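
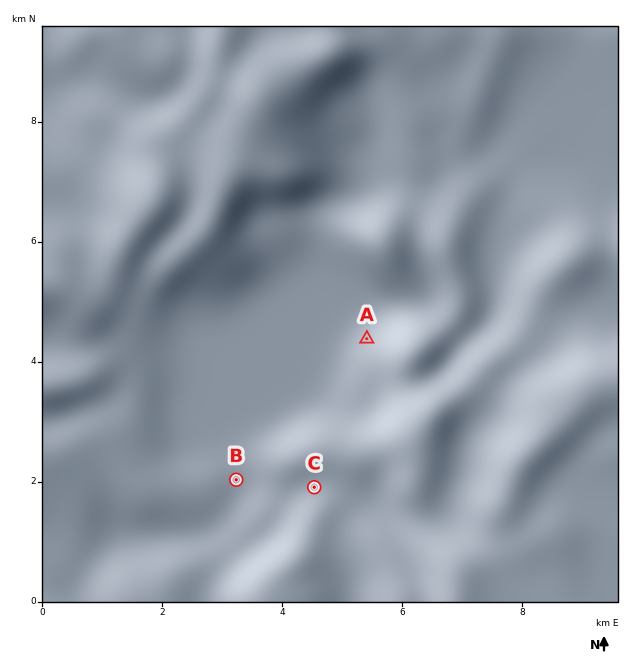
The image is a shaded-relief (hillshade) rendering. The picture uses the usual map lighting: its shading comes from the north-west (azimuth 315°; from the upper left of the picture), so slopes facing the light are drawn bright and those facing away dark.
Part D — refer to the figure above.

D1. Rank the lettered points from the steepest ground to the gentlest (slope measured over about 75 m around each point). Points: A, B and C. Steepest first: A C B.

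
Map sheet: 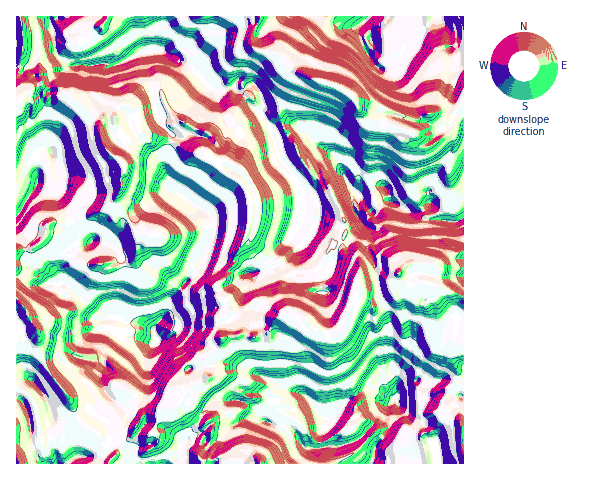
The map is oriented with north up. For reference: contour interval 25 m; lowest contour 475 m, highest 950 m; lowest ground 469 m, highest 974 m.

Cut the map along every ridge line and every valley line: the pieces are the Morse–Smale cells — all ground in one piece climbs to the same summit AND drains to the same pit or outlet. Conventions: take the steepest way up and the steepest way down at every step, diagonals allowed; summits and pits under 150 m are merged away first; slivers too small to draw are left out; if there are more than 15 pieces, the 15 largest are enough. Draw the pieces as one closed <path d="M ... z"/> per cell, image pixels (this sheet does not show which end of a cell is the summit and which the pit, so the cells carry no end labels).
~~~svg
<path d="M161 51l-17 1 7 23 3 28 7 20 11 11 1 8 38 18 16 14 13 7 9 16 2 23-5 17-12 21 0 6-16 21 10 27-8 8 2 18 17-4 9 0 3 3 8-1 8-4 9-12 7-4 19 1 17 15 21 0 6-9 5-18 6-14 7 6 17 0 12-6 5-16 10 10 8 14 7 4 3 0 4-4 0-16 4 14 17 16 4 17 9 3-1-115-5 3-34-2-38-20-4 0-12 7-5-1-17-20-10-26-24-17-8-9-11-4-8 7-8 2-3 5-4-9 0-5-10-16-5-1-7-7-8-12-8-6-7 3-14-2-16-17z"/><path d="M399 275l-4 5-2 11-12 6-17 0-7-6-6 14-5 18-6 9-21 0-17-15-19-1-7 4-9 12-8 4-8 1-3-3-9 0-17 4-2 8-13 14 2 18-11 7-1 11-11 8 4 12 9 8 5 0 4-3 4 5-3 19 2 8-4 6 35 1 9 4 119 0 4-9 3 3 16 0 10-2 15-8 19-4 2 20 24 0-1-34 2-2 0-94-9-4-4-17-17-16-4-14 0 16-4 4-3 0-7-4z"/><path d="M259 16l-209 0 0 8 3 8 4 23 12 10 22 1 14-2 3 2 5 0 32-15 16 0 36 20 16 17 14 2 7-3 12 10 11 15 5 1 10 16 0 5 4 9 3-5 8-2 11-7 8 4 8 9 22 15 12 28 20 21 6-1 8-6 4 0 38 20 34 2 6-4-1-112-17 14-5 0-7-5-8 0-7 5-7 1-6 10-36-10-12-12-2-9-16-12-27-8-18-8-21-19-19-3-4-10 9-19z"/><path d="M41 85l-9 2-4 6-12 8 0 114 5-4 16-26 1-33 3-3 8 0 4 6 4 19 0 8-4 7 12 18 14 28 11 7 7-1 14 5 10 11 3 12 0 10-8 36 7 5 18 4 12 6 12-16 3-13 34-36 2-13 9-21-1-14-6-6-26-17-12-15-5-11 0-10 9-17-13-5-14-1-8-6-8 6-10 0 8 13-7 13-15-14-5-14 0-11-6-8-26-20-21 4z"/><path d="M174 142l-3 1-8 15 0 10 5 11 11 15 33 23 1 14-9 21-2 13-34 36-3 13-11 14 2 14-2 2-3-1-17-10-8 0-8 5-12 13-6 26 6 16 7 7-4 48-8 7-25 2-8 7 135-1-5-8 2-13 4-6 7-3 1-7-4-5-4 3-5 0-9-8-3-12-4-2-6 1 7-10-3-9 0-12 8-10 17-2 15-17-1-23 8-8-10-27 16-21 0-6 12-21 5-17 0-17-4-13-8-10-12-6-23-19-14-4z"/><path d="M49 149l-8 0-3 3-1 33-21 31 0 83 9 9 11 20-20 7 0 43 16 2 14 18 7 21-1 12 5 32 10 1 9-7 25-2 8-7 4-48-7-7-6-16 6-26 12-13 8-5 8 0 20 11 2-7-2-7-9-5-15-2-12-6-17 1-8-5-12-16-4-2-10 1-4-4 0-9-4-11 3-17 14-10 15-2-12-8-14-28-12-18 4-7 0-8-4-19z"/><path d="M463 16l-203 0-9 25 2 6 4 3 14 1 8 3 16 17 18 8 22 6 14 8 7 6 2 9 10 11 38 11 6-10 7-1 7-5 8 0 7 5 5 0 18-15z"/><path d="M49 16l-33 1 0 82 4 0 9-7 3-5 6-2 4 0 2 10 3 3 17-4 6 1 29 24 1 14 5 14 15 14 7-13-9-14 11 1 8-6 8 6 14 1 13 5 0-7-11-11-6-15-4-33-3-7-2-15-3-1-30 14-5 0-3-2-14 2-22-1-12-10z"/><path d="M97 241l-5 0-4 4-12 0-14 10-3 12 1 12 21 19 15 18 5 2 16-1-1-8 8-30 0-10-6-17-7-6z"/><path d="M376 389l-9 0-18 10-12 14-11 7 0 6-6 8 2 14 18-2 21-6 3 4 11 4 1-4 13-17 0-22 5-6-10-7z"/><path d="M29 379l-13 0 0 80 4 5 36 0-4-51-6-15z"/><path d="M207 359l-18 3-6 6-2 4 0 12 3 9-5 9 10 1 8-7 1-11 11-7z"/><path d="M437 444l-19 4-15 8-10 2-16 0-3-3-3 8 67 1z"/><path d="M314 198l-10 0-3 4-1 12 2 7-2 4 8 6 7-3 4-14-1-10z"/><path d="M210 434l-6 2-4 6-2 13 5 9 48-1-9-3-18 0-2-2-15 2 4-7-2-6z"/>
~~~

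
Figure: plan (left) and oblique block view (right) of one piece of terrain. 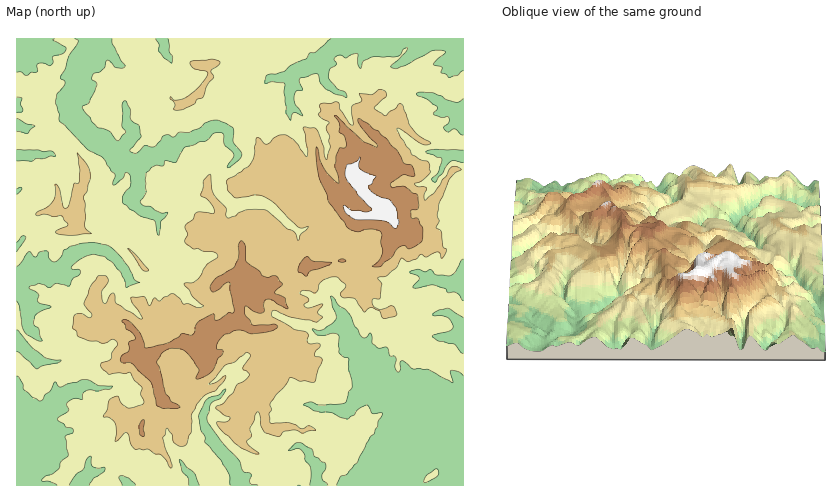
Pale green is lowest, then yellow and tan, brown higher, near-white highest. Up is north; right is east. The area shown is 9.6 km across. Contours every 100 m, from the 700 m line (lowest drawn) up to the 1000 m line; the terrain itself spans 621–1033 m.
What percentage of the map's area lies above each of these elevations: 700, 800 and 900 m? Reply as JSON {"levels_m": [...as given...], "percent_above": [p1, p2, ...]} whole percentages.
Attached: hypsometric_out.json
{"levels_m": [700, 800, 900], "percent_above": [78, 31, 7]}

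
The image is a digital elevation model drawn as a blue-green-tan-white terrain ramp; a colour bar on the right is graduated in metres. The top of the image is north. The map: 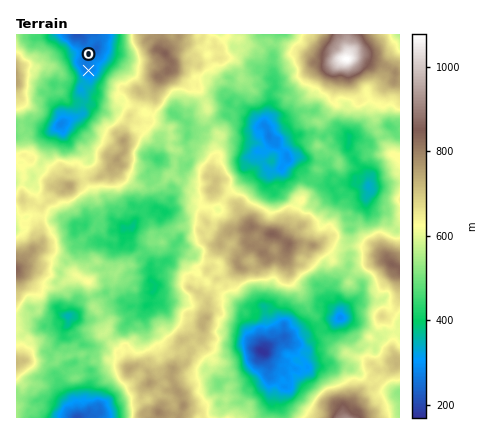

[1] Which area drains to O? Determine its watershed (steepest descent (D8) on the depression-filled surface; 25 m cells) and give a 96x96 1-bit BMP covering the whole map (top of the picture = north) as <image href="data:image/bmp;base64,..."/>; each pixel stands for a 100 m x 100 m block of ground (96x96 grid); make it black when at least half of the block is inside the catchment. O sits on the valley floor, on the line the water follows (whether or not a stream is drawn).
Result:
<image width="96" height="96" href="data:image/bmp;base64,Qk2+BAAAAAAAAD4AAAAoAAAAYAAAAGAAAAABAAEAAAAAAIAEAAATCwAAEwsAAAIAAAAAAAAA////AAAAAAAAAAAAAAAAAAAAAAAAAAAAAAAAAAAAAAAAAAAAAAAAAAAAAAAAAAAAAAAAAAAAAAAAAAAAAAAAAAAAAAAAAAAAAAAAAAAAAAAAAAAAAAAAAAAAAAAAAAAAAAAAAAAAAAAAAAAAAAAAAAAAAAAAAAAAAAAAAAAAAAAAAAAAAAAAAAAAAAAAAAAAAAAAAAAAAAAAAAAAAAAAAAAAAAAAAAAAAAAAAAAAAAAAAAAAAAAAAAAAAAAAAAAAAAAAAAAAAAAAAAAAAAAAAAAAAAAAAAAAAAAAAAAAAAAAAAAAAAAAAAAAAAAAAAAAAAAAAAAAAAAAAAAAAAAAAAAAAAAAAAAAAAAAAAAAAAAAAAAAAAAAAAAAAAAAAAAAAAAAAAAAAAAAAAAAAAAAAAAAAAAAAAAAAAAAAAAAAAAAAAAAAAAAAAAAAAAAAAAAAAAAAAAAAAAAAAAAAAAAAAAAAAAAAAAAAAAAAAAAAAAAAAAAAAAAAAAAAAAAAAAAAAAAAAAAAAAAAAAAAAAAAAAAAAAAAAAAAAAAAAAAAAAAAAAAAAAAAAAAAAAAAAAAAAAAAAAAAAAAAAAAAAAAAAAAAAAAAAAAAAAAAAAAAAAAAAAAAAAAAAAAAAAAAAAAAAAAAAAAAAAAAAAAAAAAAAAAAAAAAAAAAAAAAAAAAAAAAAAAAAAAAAAAAAAAAAAAAAAAAAAAAAAAAAAAAAAAAAAAAAAAAAAAAAAAAAAAAAAAAAAAAAAAAAAAAAAAAAAAAAAAAAAAAAAAAAAAAAAAAAAAAAAAAAAAAAAAAAAAAAAAAAAAAAAAAAAAAAAAAAAAAAAAAAAAAAAAAAAAAAAAAAAAAAAOAAAAAAAAAAAAAAA/gAAAAAAAAAAAAAA/wAAAAAAAAAAAAAB/4AAAAAAAAAAAAAB/+AAAAAAAAAAAAAA//AAAAAAAAAAAAAA//4AAAAAAAAAAAAA///gAAAAAAAAAAAA///4AAAAAAAAAAAA///8AAAAAAAAAAAAf//8AAAAAAAAAAAAf//+AAAAAAAAAAAA////AAAAAAAAAAAA////gAAAAAAAAAAA////gAAAAAAAAAAA////gAAAAAAAAAAA////gAAAAAAAAAAA////gAAAAAAAAAAB////gAAAAAAAAAAB////gAAAAAAAAAAB////wAAAAAAAAAAB////wAAAAAAAAAAB////wAAAAAAAAAAB////4AAAAAAAAAAB////8AAAAAAAAAAB////8AAAAAAAAAAD////8AAAAAAAAAAD///B+AAAAAAAAAAD//+A+AAAAAAAAAAD//8AAAAAAAAAAAAD//4AAAAAAAAAAAAD//AAAAAAAAAAAAAD/8AAAAAAAAAAAAAD/4AAAAAAAAAAAAAD/wAAAAAAAAAAAAAAAAAAAAAAAAAAAAAAAAAAAAAAAAAAAAAAAAAAAAAAAAAAAAAAAAAAAAAAAAAAAAAAAAAAAAAAAAAAAAAAAAAAAAAAAAAAAAAAAAAAAAAAAAAAAAAAAAAAAAAAAAAAAAAA="/>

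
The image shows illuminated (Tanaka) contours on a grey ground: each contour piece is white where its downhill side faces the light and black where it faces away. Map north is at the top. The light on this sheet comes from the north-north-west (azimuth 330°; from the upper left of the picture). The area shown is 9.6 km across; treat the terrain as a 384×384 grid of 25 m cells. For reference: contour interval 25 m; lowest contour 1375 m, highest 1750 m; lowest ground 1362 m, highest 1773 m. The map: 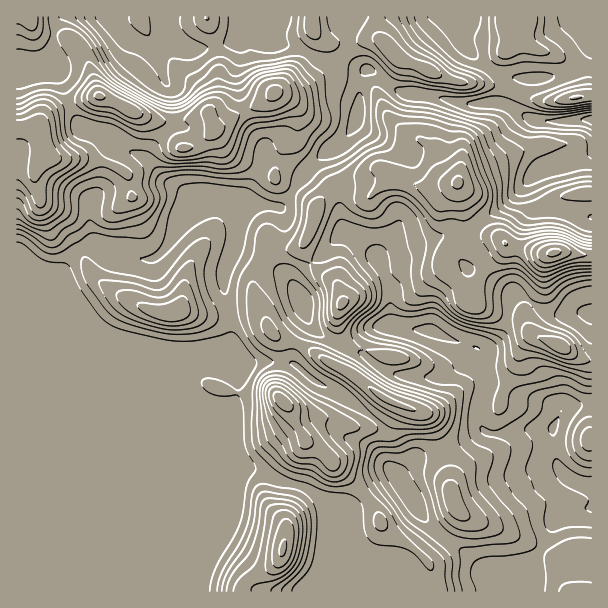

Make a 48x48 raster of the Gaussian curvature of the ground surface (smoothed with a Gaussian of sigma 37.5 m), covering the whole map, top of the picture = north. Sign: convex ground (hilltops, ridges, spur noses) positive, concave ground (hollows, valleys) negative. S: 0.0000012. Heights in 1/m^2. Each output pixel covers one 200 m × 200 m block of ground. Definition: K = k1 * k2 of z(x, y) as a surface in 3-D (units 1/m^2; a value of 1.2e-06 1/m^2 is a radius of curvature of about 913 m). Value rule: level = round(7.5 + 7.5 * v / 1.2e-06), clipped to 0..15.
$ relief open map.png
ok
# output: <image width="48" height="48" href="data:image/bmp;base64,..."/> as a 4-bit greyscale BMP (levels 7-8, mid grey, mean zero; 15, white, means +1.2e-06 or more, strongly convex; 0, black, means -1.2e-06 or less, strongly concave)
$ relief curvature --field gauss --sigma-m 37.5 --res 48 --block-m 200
<image width="48" height="48" href="data:image/bmp;base64,Qk32BAAAAAAAAHYAAAAoAAAAMAAAADAAAAABAAQAAAAAAIAEAAATCwAAEwsAABAAAAAAAAAAAAAAABEREQAiIiIAMzMzAERERABVVVUAZmZmAHd3dwCIiIgAmZmZAKqqqgC7u7sAzMzMAN3d3QDu7u4A////AIiHd3eHiIiHaZdUiYiHd4iId3d3iHh4iIiHd3eHeHeHd5dXhnd4d3iId4iId4h3d3iId3eHd3d3d3dq5md3d3iHmXeId4iIiHh3d3d3d3d3d4d52Hd3d3h3h2d4d3Z4h4d3d3h3d3d3eId4mHeHd4d4dmeHd4d3iIeId3d4eId3eIh3qneIeKZ4ZomId3iHd4h3eHeId3d3iIiIyWeIh7iZeJiId3eIh3iIiIh3iHd3d4eXhleIdXeIiId3iHd3eHd3iIiHh3eIiHZodnZmVniIeZeIiIh3d4d3eHiId3eIiHdnd5e1R4iHeIeIiIeIdod3eHiId3eIiIh3eGf5ebh3d3d3iIiHZ3h3iIeIiHeIiHd3i3WYd7d4d3d4d3d2i3iIiId3h3eIiHeHeaeHVnmJZneId4h2mniIeId4d3d4iId3dYd4lmZXZWeXZ3iHinh3eId3d4h4iIdmZYd4dneL+Xh4iId3d4h3d4iHd4d3d3hr6Ud4doiKt2iIiIiJhIh3iHiIiIh4iHWf2IiIiIZ4dmd3d3eIhoh4h3iHeId4iHVcZ5eIdoqXiHd4Znh4h4d3d4d3iHd3eIgyR2iIl2eHd3d3eIh3Z3iId3d3iId3iIhleH2HZ463Z3eId2h6Y4d4iHeIiHd3iIeJc1dnZXiHd3eKlnaPloh3h3d3d2d3d3iZdoRCaph4h3aHV7hpaHd3d3d3eKqHdmiIeIWlq6l3qFeFNneIeHd3d3eIh4uXdneIiIjch0WIl77YZ3ZoiHiId4iIh4eIh3d3iKmMukaIZXmHmHVYiHiId3d4iId4iIh3iIZnh1h3d2d2qoVZmYh4iIeHeIh4h3h3iGeYd2d4iHh1e4domHdnd3iHeId3iIdnd0d3iIh3iIiGdV7IRpd3Zoh4d3eIh4d3WXh2eIeId3eHswv/IMd4h5d3d3d4h3eXd5eHd4d3d3dn5CiZjFhHd1h3d3h3d3eYiHiId3eIZ4ZmmLdUei3GdmmHdoh3d4d3mZl3eHiYiIdiZohmeKnHiIiKyWeId4h3hqhmm3uXh4iWeWZ3eGZnqYl2eHiIh4h6VHZ3d1Zmd6moeaeIi0lmiIh4eKmId3Z6iIh2d3iGd6p3eJh4d3d5llaIYkeHiVZ3d2Z2eYeId4iHd4iIdqiYhmd3dn+2aXiHd3iYeXZ4d3iHd2d3dod2mHiGd1p1iImYiYh3eHaId3t4d1qWuWeHuniWdmeXmXqXdnd3iIeIh2pXd3h3h1ineGiMpCRYd0N4d4eIl6d4iHh3doo1Zoq1BMY+pWZdt2Sahoh3iIeIZ3mYZVactaZ2RvxXit+XmFaap4iHdmfJSGd2ZlZ62Idol1eYiIhWR4bcx3Z4ZkN3pW+keIiHdXiIhheYd3d4mHV4lod3nHl1+GhTZ4iHZ3d4hmiHeHeId4d5Y2d3eYpmh5mGuHiHeIZ3iIeId3iIV4eIhmd3Zoh3d4h3l3iHeIlVuneHd3d3d4eHdrd3eIh4h3d3d3eYd22IN5h4h3drp3eIiKiIh2Z5h4iIl5h4hw=="/>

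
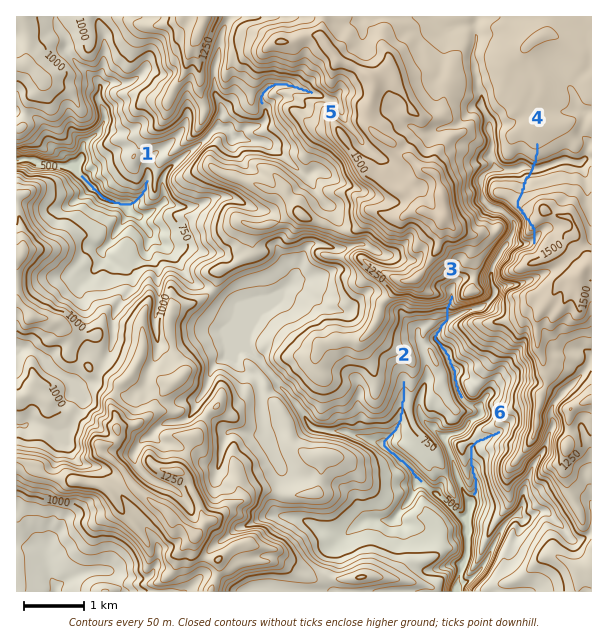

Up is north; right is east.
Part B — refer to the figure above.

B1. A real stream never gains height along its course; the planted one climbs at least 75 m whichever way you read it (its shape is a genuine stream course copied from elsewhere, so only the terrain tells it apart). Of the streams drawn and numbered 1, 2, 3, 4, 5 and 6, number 4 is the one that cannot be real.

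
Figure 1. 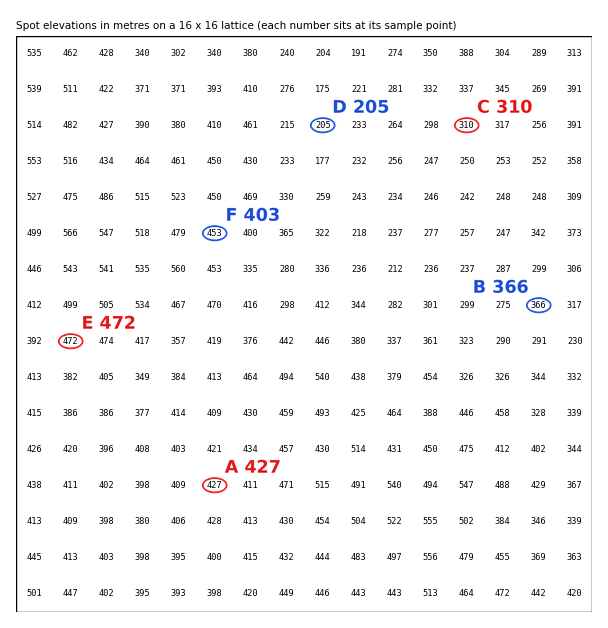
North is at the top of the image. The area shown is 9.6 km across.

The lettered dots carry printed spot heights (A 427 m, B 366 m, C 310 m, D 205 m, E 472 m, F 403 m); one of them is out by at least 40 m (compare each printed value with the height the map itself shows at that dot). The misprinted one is F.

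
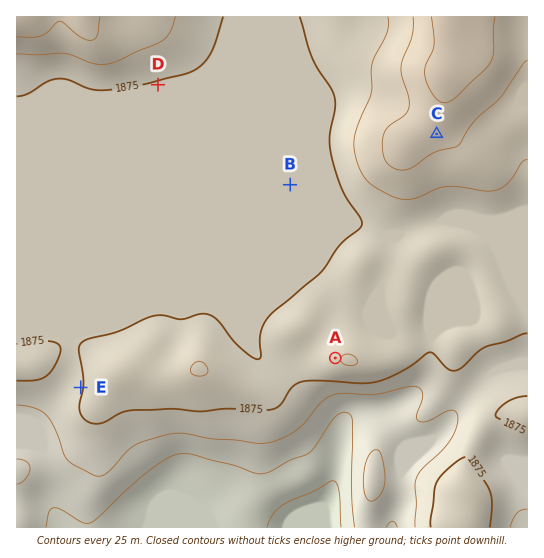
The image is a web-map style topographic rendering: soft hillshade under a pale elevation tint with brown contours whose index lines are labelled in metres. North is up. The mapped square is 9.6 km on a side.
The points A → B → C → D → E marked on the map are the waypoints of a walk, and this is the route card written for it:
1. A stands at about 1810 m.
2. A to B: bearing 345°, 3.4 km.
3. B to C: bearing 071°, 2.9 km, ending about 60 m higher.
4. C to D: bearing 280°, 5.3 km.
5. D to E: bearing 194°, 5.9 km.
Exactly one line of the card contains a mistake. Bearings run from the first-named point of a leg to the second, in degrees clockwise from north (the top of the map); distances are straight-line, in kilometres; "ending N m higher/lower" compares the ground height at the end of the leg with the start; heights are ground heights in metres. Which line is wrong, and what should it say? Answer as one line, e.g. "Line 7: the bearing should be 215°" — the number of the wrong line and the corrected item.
Line 1: the height should be about 1900 m.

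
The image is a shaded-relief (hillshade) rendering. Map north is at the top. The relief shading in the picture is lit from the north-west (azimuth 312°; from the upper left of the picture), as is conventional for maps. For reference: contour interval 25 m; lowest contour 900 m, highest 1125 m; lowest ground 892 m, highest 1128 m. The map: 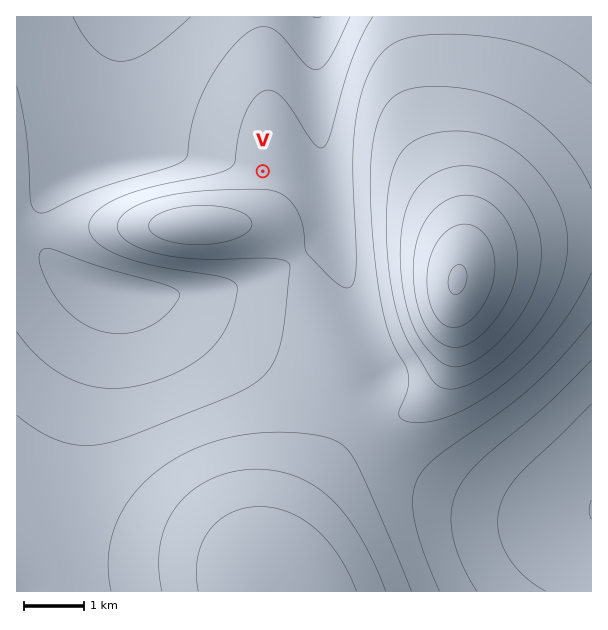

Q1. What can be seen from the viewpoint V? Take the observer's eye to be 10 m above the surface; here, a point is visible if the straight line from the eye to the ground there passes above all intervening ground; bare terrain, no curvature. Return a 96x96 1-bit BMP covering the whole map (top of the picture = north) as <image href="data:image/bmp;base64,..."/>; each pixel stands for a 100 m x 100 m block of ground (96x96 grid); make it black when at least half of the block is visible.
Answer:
<image width="96" height="96" href="data:image/bmp;base64,Qk2+BAAAAAAAAD4AAAAoAAAAYAAAAGAAAAABAAEAAAAAAIAEAAATCwAAEwsAAAIAAAAAAAAA////AAAAAAAAAAAAAAAAAAAAAAAAAAAAAAAAAAAAAAAAAAAAAAAAAAAAAAAAAAAAAAAAAAAAAAAAAAAAAAAAAAAAAAAAAAAAAAAAAAAAAAAAAAAAAAAAAAAAAAAAAAAAAAAAAAAAAAAAAAAAAAAAAAAAAAAAAAAAAAAAAAAAAAAAAAAAAAAAAAAAAAAAAAAAAAAAAAAAAAAAAAAAAAAAAAAAAAAAAAAAAAAAAAAAAAAAAAAAAAAAAAAAAAAAAAAAAAAAAAAAAAAAAAAAAAAAAAAAAAAAAAAAAAAAAAAAAAAAAAAAAAAAAAAAAAAAAAAAAAAAAAAAAAAAAAAAAAAAAAAAAAAAAAAAAAAAAAAAAAAAAAAAAAAAAAAAAAAAAAAAAAAAAAAAAAAAAAAAAAAAAAAAAAAAAAAAAAAAAAAAAAAAAAAAAAAAAAAAAAAAAAAAAAAAAAAAAAAAAAAAAAAAAAAAAAAAAAAAAAAAAAAAAAAAAAAAAAAAAAAAAAAAAAAAAAAAAAAAAAAAAAAAAAAAABAAAAAAAAAAAAAAADAAAAAAAAAAAAAAADgAAAAAAAAAAAAAADgAAAAAAAAAAAAAAHgAAAAAAAAAAAAAAHAAAAAAAAAAAAAAAAAAAAAAAAAAAAAAAIAAAAAAAAAAAAAAAeAAAAAAAAAAAAAAA/AAAAAAAAAAAAAAB/AAAAAAAAAAAAAAB/gAAAAAAAAAAAAAD/gAAAAAAAAAAAAAD/wAAAAAAAAAAAAAH/wAAAAAAAAAAAAAH/wAAAAAAAAAAAAAH/4AAAAAAAAAAAAAP/4AAAAAAAAAAAAAP/4AAAAAAAAAAAAAP/8AAAAAAAAAAAAAf/8AAAAAAAAAAAAAf/8AAAAAAAAAAAAA//8AAAAAAAAAAAAA//8AAAAAAAAAAAAA//+AAAAAAAAAAAAB//+AAAAAAAAAAAAB//+AAAAAAAAAAAAB//+AAAAAAAAAAAAD//+AAAAAAAAAAAAD//+AAAAAAAAB/gAH//+AAAAAAAAf//AH//+AAADAAAB///gH//8AAAD4AAD///wP//8AAAD/AAH///wP//4AAAD/+AP///wP//4AAAD///////wP//wAAAD///////wP//gAAAD///////wP//AAAAD///////wP/+AAAAD///////wP/8AAAAD///////gP/4AAAAD///////gP/4AAAAD///////gP/wAAAAD///////gP/wAAAAD///////AP/wAAAAD///////AP/gAAAAD///////AP/gAAAAD//////+AP/gAAAAD//////+AP/gAAAAD//////8AP/AAAAAD//////4AP/AAAAAD/////4AAP/AAAAAD/////wAAP/AAAAAD/////gAAH/AAAAAD/////gAAH/AAAAAD/////AAAH/AAAAAD/////AAAH/AAAAAD////+AAAH+AAAAAD////+AAAD+AAAAAD////+AAAD+AAAAAD////8AAAD+AAAAAD////8AAAD+AAAAAD////8AAAD+AAAAAA="/>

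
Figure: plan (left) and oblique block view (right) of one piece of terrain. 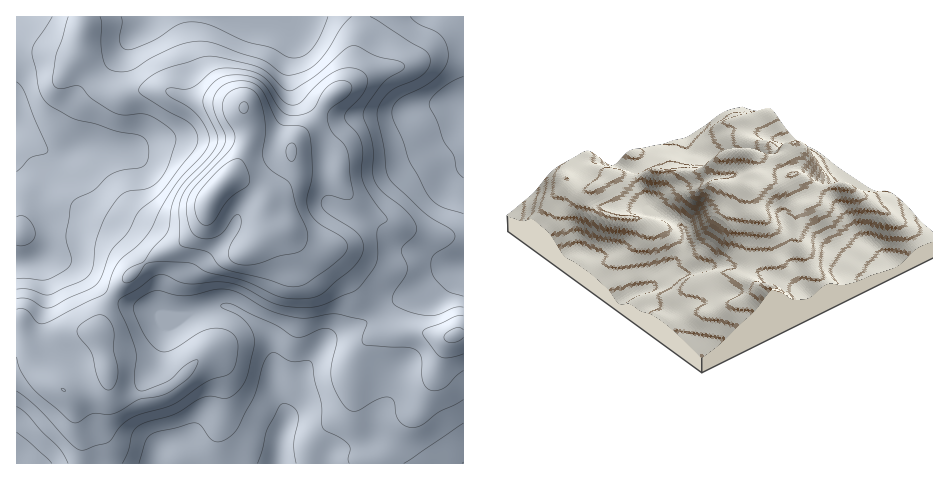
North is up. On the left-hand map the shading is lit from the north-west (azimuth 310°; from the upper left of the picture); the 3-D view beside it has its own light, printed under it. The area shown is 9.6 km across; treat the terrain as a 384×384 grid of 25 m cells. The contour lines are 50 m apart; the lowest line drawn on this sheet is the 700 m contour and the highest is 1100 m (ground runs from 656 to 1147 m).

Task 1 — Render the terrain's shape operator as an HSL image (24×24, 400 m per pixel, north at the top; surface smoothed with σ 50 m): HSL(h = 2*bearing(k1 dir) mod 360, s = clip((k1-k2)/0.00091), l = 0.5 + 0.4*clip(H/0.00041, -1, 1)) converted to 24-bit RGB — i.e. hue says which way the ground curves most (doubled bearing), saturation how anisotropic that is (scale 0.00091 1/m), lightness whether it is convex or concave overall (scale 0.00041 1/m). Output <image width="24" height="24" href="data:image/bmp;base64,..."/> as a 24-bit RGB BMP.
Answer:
<image width="24" height="24" href="data:image/bmp;base64,Qk32BgAAAAAAADYAAAAoAAAAGAAAABgAAAABABgAAAAAAMAGAAATCwAAEwsAAAAAAAAAAAAAem1ydVBifoJPxNKFb4t2rsGKYH6SL0NyhZmdjnabnoJ4fIZxpa2CPUmSKjSFyrOTWXWMZaSFhKZ3pnyjmnV+jIZwgoJ2i45+fVmCjVmEgLR7nMeEiJprtsFVZzw0PkgrSn0zVnNapYF3kKR5eKR1iEuPG0htxJ6ZqWmTi3xccphWdmdYpmFhp59wZIdphYpsY0hfiodmm71zobNuklJixn5nnj+Dc4ZUQp41JWdMg5Riubt6ZH5wnnaeI0BgXJBPrV6DsI2Dfp98WnaUgImnxJOhkWp3hYJuW1KHhrapreLJg3TDpW25jsy1emLn2bry367dNH15NHdOwMRpU55uS0+MbkyKUHd+g1xovruEjqF+XoOJXmB2sFtitIF7fpuVcKTIoN/Vh7muiDqMwop6os6ONF9zW3ae4pLR5ZrjQ2yppMSTdK2MJiZhj3lpSF2GcmmlxsKgnqCFZmp6U117im2mzrGekXRumMKHcpFgfVpQa0lopdKIvI91UYKhN4SseWSv4JrCoobBpbyennV/KSBcn4dbOoBcO3WFzKydq3l0e2FoUHFUPFhU4n1JrodFrs6DfVyUmV6TcXugnsaBjLp+YbWzOUBpRWhtsIKc1K/LwqnDr329Sxt5qIBulKhjGkxCiKpLv4CPmXqznmq3OkSrrrrq69zvseewH1neo4zVo5nLy8C2oMaecUd3XzdfTHVIOYUyk65bs3Fjgw83XhclipY3tpY9MVY+No0xWKM/YJF3Z6W8adjsPpDf8tno7ODfGSWAjHGemIWx3ZKTxD8AMSsQSjswgmssXXwZOk8OLBQHUg0SrG1NpbNpi7ZpW7qWQKqcbap5T45rV5xRZX1DHlAib+wPwp9YZSpoUolNb2BPrh1q/8zc2Ya5IEJisXegzXWTgCUxOSccPqtUitzHtcverbHVsY25SoqLYp1qa4F6aI9aVIpfZZqGXZJSYFwOWk8sb3U5RUIyQWdZxtus/8zush7XRpNQYE2cx1jy3tT3qefsYb2pZ4pkmYdtsoiVf42dW6GGVqivi5Kwd4ijbXVGbGs2e7xtQJGRa4qBT2KAU7CJUKxWnVqE5qny8KL3rEeDGaRaftDN2q3Wp2yxdpd2aremioa/v7/dlaPORkuQc188gWNGml2HfXGk0bfFU0qebXSLX3KNa5huYXZXZXVZcG9LoSZo7pSkj+WHE2pdmWNVsnGDtM7FdtreZazOuWactTFXmjOHmLzHdq7YfJbWkI3Pto1te1uLc3aJZJSYcX2ZgH6ZYJyvVjjBizHR7dbU9unTGDdBRHtyms2Lkc9/aZQ/Nh0cbC8Ze8BJc8bXqtHUX2WnVFd6jGNdoI6CamyKfZCYcISQX3J9haiNVqihJDl2Pk3Q7Nvw/8zauE3OE82vlsmiuFxfsk5ANCVdjM+SgN+vUI2KhmBSgEJDZFtQe3hclIVrdIh5cIJ8f2tsZI53bKFdcmNRKD49GXQ/QaJ5+Mrg+tHkaafFZUl1qlFMybuCJS+e0eCnf49IPlo/Yk1RjWprgm6BZnpqg5WBiWphdHVTdIZigoVgf39SaVRPVGptNo9IFEMfSWoi/7KS1GlLNzpjwJaBrsiFLDpvzcCRtZmWTGiWT1B7d4N0gXKJfXSQi1JdmlNTl4NpdnpTeGpJhHxBUmtGVm1JZ3M5MzIhJyYMu9IA8dx+Kpysj7zZ3Ze9PluXksSnv5+jZEqPXE+JjnuIcoaAaXeFdVB2pYRkkXRlk3B3hWGFqJ2BW3p9aUdMhoFPMz5qVXC12OzRxOqrTue8EGua7zmT3m1AUGIUlpUda2E9Q1xljoZvjoB9Y2R6UTt2w3tzZ6xwcoGldHy+savPllXUe3rRrtnsMmr/jLLs3+js4+zffc3ZDQQvmDKa/r7Y6qnGYL1VbG4/OEEjTm8cUnArXWFEOlF8kbq+zqKjUZB9UrKPZqe6bF3LqL3Zfny7ME9wP9Sbq+rH8Ozb5yesGwhQOHOj0JvP9tXm7aXxyFTpq23Mh7m+T6eZRnR/WW2fXJ6QxY+MtKuJTb97OX98VGuAoX+GtHqZYIGmQttmTrgpkmohoxQhODJQL0U+doND26lMsXRilWO8tabb0rvno4nVS1DDa4Gja4Geq2KL3s6VdaBmOFRQM2tHVnVNnJ5kgaZ4k65pe2NAYkQujFA7dVRXQF1ZQG1Y0L17qppwanNlfJprknd8t3Kdd16edXiMYmWCeVud8evYnIixWVWmSn+OUHNngJdRiJVDi3c9dk5CemRZgHhof3dzX3N7P3Bzrr9lrpRxf5F6eZxmW3VtmW58lXqS"/>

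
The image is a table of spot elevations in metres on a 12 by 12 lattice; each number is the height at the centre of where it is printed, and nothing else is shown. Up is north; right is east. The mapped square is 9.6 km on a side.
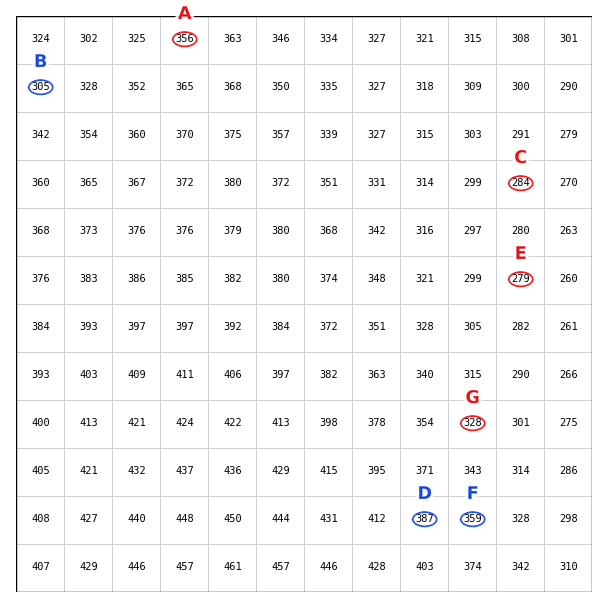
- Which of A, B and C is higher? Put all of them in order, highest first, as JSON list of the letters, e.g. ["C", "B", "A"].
["A", "B", "C"]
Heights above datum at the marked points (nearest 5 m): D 385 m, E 280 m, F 360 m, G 330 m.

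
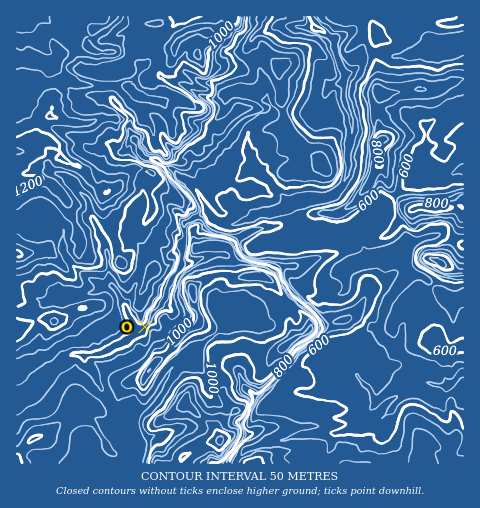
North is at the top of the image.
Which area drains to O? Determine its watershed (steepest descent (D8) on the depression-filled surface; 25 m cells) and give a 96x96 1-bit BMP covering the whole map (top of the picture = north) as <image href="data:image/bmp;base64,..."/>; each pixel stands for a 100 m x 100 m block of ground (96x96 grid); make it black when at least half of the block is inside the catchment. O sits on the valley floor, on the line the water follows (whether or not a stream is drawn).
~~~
<image width="96" height="96" href="data:image/bmp;base64,Qk2+BAAAAAAAAD4AAAAoAAAAYAAAAGAAAAABAAEAAAAAAIAEAAATCwAAEwsAAAIAAAAAAAAA////AAAAAAD/////8AAAAAAAAAD/////8AAAAAAAAAD/////+AAAAAAAAAD//////gAAAAAAAAD//////8AAAAAAAAD///////AAAAAAAAD//////+AAAAAAAAD//////+AAAAAAAAD///////AAAAAAAAD///////gAAAAAAAD///////wAAAAAAAD///////4AAAAAAAD///////wAAAAAAAD///////gAAAAAAAD///////gAAAAAAAD///////AAAAAAAAD///////AAAAAAAAD///////AAAAAAAAD//////+AAAAAAAAD//////+AAAAAAAAD//////+AAAAAAAAD//////+AAAAAAAAD////9/+AAAAAAAAD////8/+AGAAAAAAD////8f/APgAAAAAD////8P/8/wAAAAAD////8H///4AAAAAD////8D///+AAAAAD////4B////gAAAAD////wAf///gAAAAD////gAf///gAAAAD////gAf///AAAAAD////gAf//+AAAAAD////gAf//8AAAAAD////gA///4AAAAAD////gA///wAAAAAD////gA///gAAAAAD////gA///AAAAAAD////wAf//AAAAAAD////wAP/+AAAAAAD////4ABgAAAAAAAD////8AAAAAAAAAAD////4AAAAAAAAAAD///3wAAAAAAAAAAD///zwAAAAAAAAAAD///xgAAAAAAAAAAD///gAAAAAAAAAAAD///gAAAAAAAAAAAD///gAAAAAAAAAAAD///AAAAAAAAAAAAD///AAAAAAAAAAAAD//+AAAAAAAAAAAAD//+AAAAAAAAAAAAD//+AAAAAAAAAAAAD//+AAAAAAAAAAAAD//+AAAAAAAAAAAAD//+AAAAAAAAAAAAD//+AAAAAAAAAAAAD//8AAAAAAAAAAAAD//4AAAAAAAAAAAAD//wAAAAAAAAAAAAD//gAAAAAAAAAAAAD//gAAAAAAAAAAAAD//AAAAAAAAAAAAAD/8AAAAAAAAAAAAAD/wAAAAAAAAAAAAAD/wAAAAAAAAAAAAAD/gAAAAAAAAAAAAAB/gAAAAAAAAAAAAAAeAAAAAAAAAAAAAAAAAAAAAAAAAAAAAAAAAAAAAAAAAAAAAAAAAAAAAAAAAAAAAAAAAAAAAAAAAAAAAAAAAAAAAAAAAAAAAAAAAAAAAAAAAAAAAAAAAAAAAAAAAAAAAAAAAAAAAAAAAAAAAAAAAAAAAAAAAAAAAAAAAAAAAAAAAAAAAAAAAAAAAAAAAAAAAAAAAAAAAAAAAAAAAAAAAAAAAAAAAAAAAAAAAAAAAAAAAAAAAAAAAAAAAAAAAAAAAAAAAAAAAAAAAAAAAAAAAAAAAAAAAAAAAAAAAAAAAAAAAAAAAAAAAAAAAAAAAAAAAAAAAAAAAAAAAAAAAAAAAAAAAAAAAAAAAAAAAAAAAAAAAAAAAAAAAAAAAAAAAAAAAAAAAAAAAAAAAAAAAAAAAAAAAAAAAAAAAAAAAAAAAAAAAAAAAAA="/>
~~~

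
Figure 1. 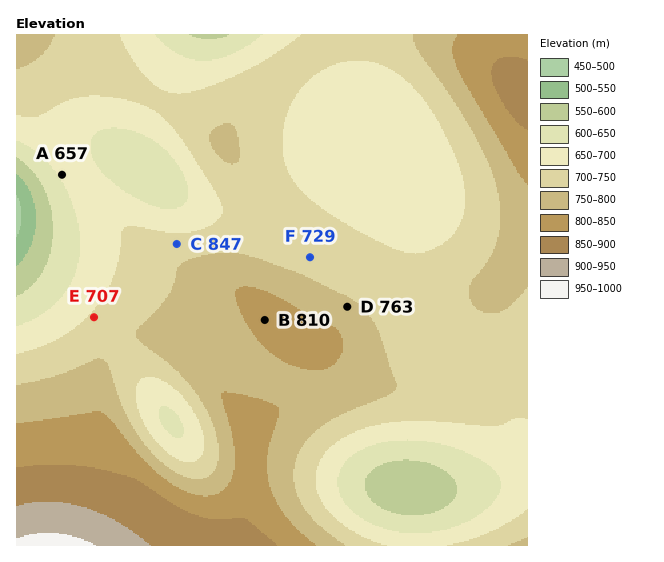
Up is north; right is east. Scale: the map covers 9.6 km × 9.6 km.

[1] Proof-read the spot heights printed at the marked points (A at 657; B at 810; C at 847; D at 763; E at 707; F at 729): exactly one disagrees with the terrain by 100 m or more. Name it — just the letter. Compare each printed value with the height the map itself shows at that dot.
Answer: C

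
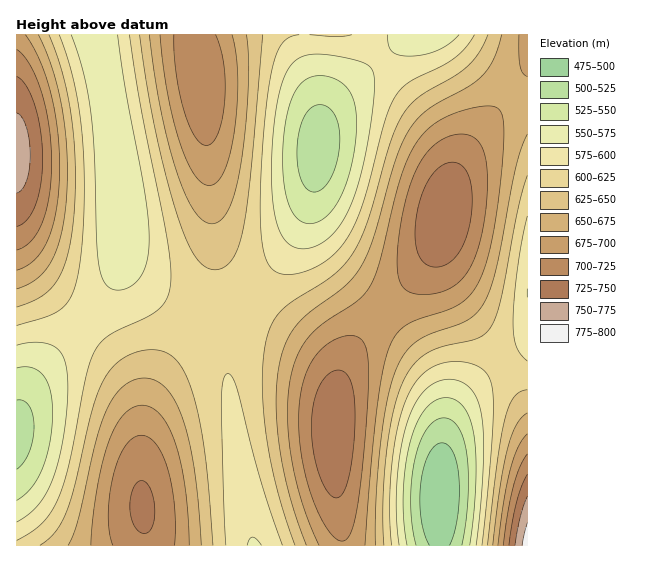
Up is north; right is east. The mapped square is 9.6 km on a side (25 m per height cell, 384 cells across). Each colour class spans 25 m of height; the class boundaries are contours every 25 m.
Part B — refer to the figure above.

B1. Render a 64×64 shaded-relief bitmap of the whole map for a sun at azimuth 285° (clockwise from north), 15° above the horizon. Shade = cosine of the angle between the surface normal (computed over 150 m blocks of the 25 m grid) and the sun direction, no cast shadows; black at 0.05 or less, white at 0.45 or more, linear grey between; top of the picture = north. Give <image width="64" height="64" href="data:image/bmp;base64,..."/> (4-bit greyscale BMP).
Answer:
<image width="64" height="64" href="data:image/bmp;base64,Qk12CAAAAAAAAHYAAAAoAAAAQAAAAEAAAAABAAQAAAAAAAAIAAATCwAAEwsAABAAAAAAAAAAAAAAABEREQAiIiIAMzMzAERERABVVVUAZmZmAHd3dwCIiIgAmZmZAKqqqgC7u7sAzMzMAN3d3QDu7u4A////AKqqqqqqqqmYd2VURERWeJmru7uph1QyIiNGeb3v///+qqqqu7qqqZh3ZVRERFZ4mqu7u6mGVDIiI0Z5ve////6qqru7u7qpmHZlREREVniau8y7qXZTIhEjRXm97////qqru7u7u6mYdmVEREVWeJq7zLupdkMhESNFeb3v///+qqu7vLu7qph2ZURERVZ4mrvMu6h2QyEREkV5ve///+6qu7zMzLuqmHZlRERFZomqvMy7qHZDIRESRXm87///7qq7vMzMu6qYdmVEREVniau8zLuYdUMhERJFebzv///uqru8zMzLuph2ZURERWeJq7zMuph1QyEREjV5rN7//+2qu8zMzMu6mHZlRERVZ4mrvMy6mHVDIRESNXms3v//7aq7zMzMy7qYdmVERFVniavMzLqYdUMhERI1eKze//7dmqvMzMzLuph2ZVREVmeJq8zMuph1QyEREjVoq97u7t2aq8zMzMu6mHdlVEVWeJqrzMy6mHVDIRESNWirze7t3JmrvMzMy7qYd2VVVVZ4mqvMzLqYdUMhERI1aJvN3t3Mmau8zMzLuph3ZVVVVniau8zMuph1QyERIjVomszd3cyZq7zMzMu6mIdmVVVmeJq7zMy6mHVDIhEiNWiavM3cy5mqu8zMy7qYh2ZVVWZ4mrvMzLqYdkMiIiNFZ5q7zMy7iaq7zMy7qpiHZlVWZ3iau8zMuph2UzIiI0Vniau8u7qJmru7y7uqmId2ZmZneJq7zMy6mHZUMiIjRWeJq7u7qoiaq7u7u6qYh3ZmZmeImrvMy7qYdlQzIjNFZ4mqqqqpiJmqu7u7qpmHdmZmd4iaq7zLupl2VEMzM0VniJqqqpmImaqru7qqmYd3ZmZ3iJqru8u6qYdlRDM0RWd4mZmZmXiJmqqqqqmZiHd2Z3eImqu7u7qph2VURERVZ3iJmZiIeImZqqqqqZmId3d3d4iaq7u7uqmHZlRERFVmd4iIiIh3iJmZqqqZmYiHd3d3iJmqu7u6qYd2VVVVVWZ3eIiHd3eIiZmZmZmZiId3d3iImaq7u7qpiHZlVVVWZnd3d3d3d3iIiZmZmZmIiHd3eIiZqqu7qqmYd2ZlVWZmZ3d3dmZ3d4iIiZmZmZiIiHd4iJmaqqqqqZiHd2ZmZmZmZmZmZmd3d4iIiZmZmYiIiIiIiZmqqqqqmYh3dmZmZmZmZmVVZnd3d4iImZmZmIiIiIiImZqqqqqZmIh3d3ZmZmZVVVVmZmd3eIiJmZmZiIiIiIiZmaqqqqmZiId3d2ZmZVVVVWZmZmd3eImZmZmYiIiIiImZmqqqqpmZiId3dmZVVUREZmZmZmd4iJmZmZmIiHeIiJmZqqqqqpmYiId2ZlVURERmZVVWZneImZmZmYiId3eIiZmqqqqqqpmYh3dmVURERGZVVVVmd4iZmZmZiId3d3eImZqqqqqqqZmId2ZURDM0ZlVVVVZniJmaqpmYh3d3d3iJmqq7u7qqmYh3ZVREMzNmVURFVWeImaqqqZiHd2Z3eImaqru7u7qpmIdmVEMzM2ZURERVZ3iZqqqpmId2ZmZ3iJmqu7u7u6qYh2ZUQzMzZlREREVmeJmqqqmYh3ZmZmd4maq7vMy7upmHZlRDMzNlVEM0RVZ4mqqqqpiHZmVWZ3iJqrvMzMu6qYd2VEMzM2VUMzNEVniaqrqqmIdmVVVmeImqu8zMzLupiHZUQzMzZUQzM0RWeJqru6qYd2VVVVZ3iaq8zMzMu6mYdlRDMzNlRDMzNFZ4mqu7qph3ZVVVVmeJqrzM3MzLqph2VUMzM2VDMiM0Vniau7uqmHZlVERVZ4mavMzdzMu6mHZVRDMzZUMyIzRWeJq7u7qYdmVEREVniJq8zd3cy7qYdmVEMzNlQyIiNFZ4qru7uph2VURERWZ4mrzN3dzLupiHZVRERGVDIiI0Vnmqu7u6mHZURDRFVniavMzd3My6mYdlVEREZUMiIjRWiau8y7qYdlRDM0RWeJq7zN3czLqph2ZVRERlQyIiNFaJq7zLuph2VDMzRFZ4mrvM3dzMuqmHdlVURGVDIiI0VomrzMu6mHZUMzM0Vniau8zNzMy6qYh2ZVVVZkMiIjRXiavMzLqYdlQzMzRWeJqrzMzMzLqpmHdmVVVmQyIiNFeJq8zMuph2VDMzNFZ4iau8zMzLuqmYh2ZlVWZDIiI0Z4q7zMy6mHVEMzM0VWeJq7zMzMu6qZiHdmZmZkMiIzRnirzMzLqYdUQzMzRVZ4mqu7zMu7qqmYh3dmZmQyIjRWeavMzMuphlRDMzNFVniaq7u7u7uqqZiId3ZmZDIiNFaJq8zMy6mGVEMzM0VWeJmqu7u7uqqpmYiHd3ZkMyI0VomrzMzLqYZUQzMzRVZ4iaqqq7qqqqqZmYiHdmQzIzRXiavMzMupdlRDMzRFZniJmqqqqqqqqqmZmIh2ZDMzRGeKu8zMu6l2VEMzNEVmeImZmaqqqqqqqqmZiIZUMzNFZ4q8zMy7qHZUQzNEVWZ4iJmZmZmaqqqqqpmYhlQzM0VnmrzMzLqYdlVERERVZ3eIiIiZmZmqqqqqqpmGVEM0RWiavMzMuph2VURERVZnd4iIiIiImZqqq7qqqZZUQzRWeJq8zMy6mHZVRERVVmd3eId3eIiJmqq7u7qpllRERFZ4q7zMzLqYdlVURVVmd3d3d3d3d4iZqru7u6qWVEREVnmrvMzLuph2VVVVVmd3d3d3ZmZ3eJmqu7y7uq"/>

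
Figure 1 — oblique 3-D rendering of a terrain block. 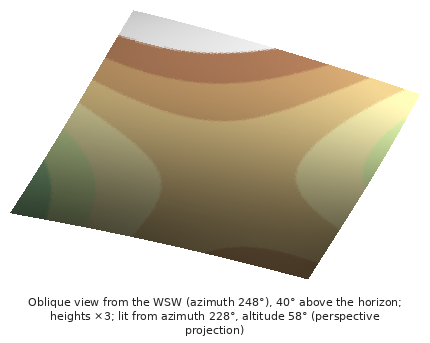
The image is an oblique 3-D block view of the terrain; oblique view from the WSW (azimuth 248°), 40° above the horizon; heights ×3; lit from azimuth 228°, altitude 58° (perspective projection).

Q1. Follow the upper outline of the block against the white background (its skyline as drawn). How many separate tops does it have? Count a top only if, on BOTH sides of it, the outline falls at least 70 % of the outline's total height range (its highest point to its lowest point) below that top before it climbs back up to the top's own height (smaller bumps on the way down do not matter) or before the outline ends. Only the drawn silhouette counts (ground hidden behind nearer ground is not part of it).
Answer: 0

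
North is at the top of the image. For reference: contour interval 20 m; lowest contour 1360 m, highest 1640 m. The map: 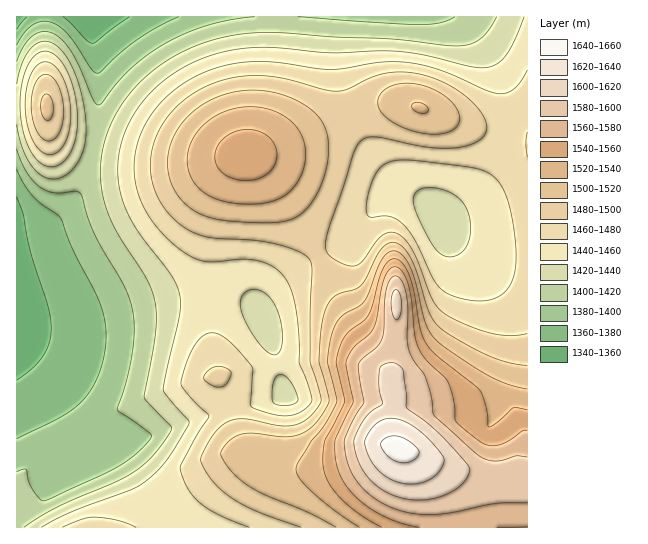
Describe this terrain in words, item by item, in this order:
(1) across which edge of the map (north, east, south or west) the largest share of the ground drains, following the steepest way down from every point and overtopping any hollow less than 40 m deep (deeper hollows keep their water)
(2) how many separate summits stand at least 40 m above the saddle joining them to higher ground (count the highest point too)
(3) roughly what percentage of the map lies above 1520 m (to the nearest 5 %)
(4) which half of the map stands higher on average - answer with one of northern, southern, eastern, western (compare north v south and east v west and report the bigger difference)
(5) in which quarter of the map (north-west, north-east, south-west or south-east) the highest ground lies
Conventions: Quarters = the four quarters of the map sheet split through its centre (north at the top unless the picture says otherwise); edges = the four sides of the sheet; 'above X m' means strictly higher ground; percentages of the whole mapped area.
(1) Drainage is mainly to the west: more ground falls towards that edge than towards any other.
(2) Counting only tops that stand 40 m proud, the map has 3 summits.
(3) Roughly 20 % of the ground is higher than 1520 m.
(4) Taken as a whole, the eastern half is higher than the western.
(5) The highest ground is in the south-east quarter.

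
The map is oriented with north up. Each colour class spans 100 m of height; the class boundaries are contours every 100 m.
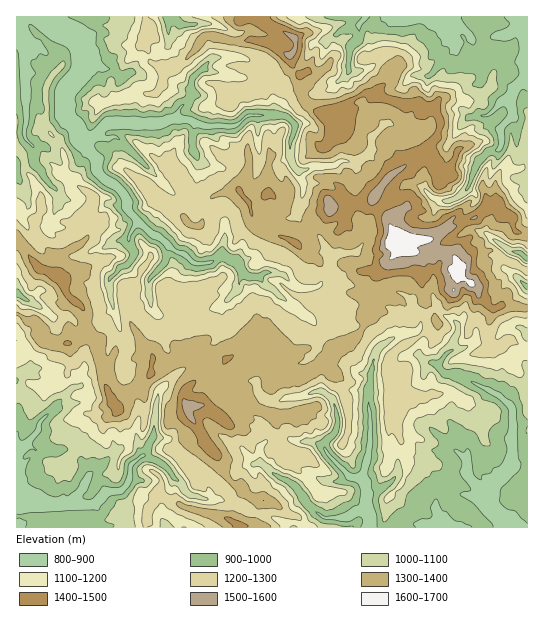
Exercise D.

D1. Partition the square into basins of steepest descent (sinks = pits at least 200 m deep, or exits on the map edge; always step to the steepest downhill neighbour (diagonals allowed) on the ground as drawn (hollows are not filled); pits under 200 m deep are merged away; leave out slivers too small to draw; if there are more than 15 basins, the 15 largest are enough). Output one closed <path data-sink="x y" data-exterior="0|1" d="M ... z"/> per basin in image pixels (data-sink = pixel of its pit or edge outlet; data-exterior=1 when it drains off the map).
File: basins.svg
<path data-sink="43 17" data-exterior="1" d="M145 16l-129 1 0 222 7 6 15 23 9 3 14 8 6 15 17 16 3 25 9 8 7 35 8 21 6 8 16-14 9-4 11-17 9-1 11-6 18-13 38 7 13-10 8-1 13 7 15 16 5 2 14 2 17-6 10-6 10-15 20-9 10-13 7-15-2-12-2-4 2-13 12-11 16-21-4-5 2-11-6-11 0-6-4-8-12-12 20-24 36-22 3-8 5-5 3-9 1-7-2-8-5-9-9 0-4-2-19 1-17-5-8-7-10 0-29 16-20 4-11-7-4-6-3-8 0-17-8-9-1-8-14-10-14-6-29 0-19-5-10 0-9 13-14 14-13 5-10-1-8-5-3-12-4-5 0-6 4-5z"/><path data-sink="510 527" data-exterior="1" d="M398 248l-17 23-12 11-2 13 2 4 2 12-8 18-9 10-20 9-12 17-19 8-14 2-11-4-19-19-14-4-18 11-9 9-17 8-16 14-1 11 4 6 0 6 19 32 12 13 8 19 24 20 12 4-7 10-3 15-8 2 283-1 0-218-21-4-6 0-7 4-3-1-12-13-2-6-17-14-1-12-12-11-34 0z"/><path data-sink="443 17" data-exterior="1" d="M527 16l-264 0 0 3 4 5 28 14 1 8-5 9 0 6 9 13 0 17 3 8 10 10 5 3 12-1 37-19 10 0 8 7 17 5 19-1 4 2 10 1 6 17-4 15-5 5-3 8-36 22-20 24 12 12 10 28 12 3 22 0 18-12 28-11 11-10 7-3 5 0 5 9 9 4 1 10 4 5 11 1z"/><path data-sink="17 503" data-exterior="1" d="M19 315l-3 0 1 213 226 0 10-2 3-15 7-10-12-4-24-20-8-19-12-13-6-12-12-18-5-14 2-12 19-16 13-5 8-9-35-7-18 13-11 6-9 1-11 17-9 4-16 14-6-8-8-21-7-35-7-7-30 9-16-2-4-6 0-10z"/><path data-sink="170 17" data-exterior="1" d="M251 16l-105 0 2 18-4 5 0 6 4 5 3 12 14 6 17-5 14-14 9-13 10 0 19 5 29 0 14 6 13 9 3-3 3-7-2-9-27-13-4-4-9-1z"/><path data-sink="17 294" data-exterior="1" d="M18 240l-2 1 0 73 11 7 7 2 5 4 0 10 4 6 16 2 16-4 11-5-1-22-4-8-14-12-8-17-22-10z"/><path data-sink="527 258" data-exterior="1" d="M498 204l-12 3-11 10-28 11-18 12-22 0-12-3-2 8 6 4 14 3 34 0 9 7 5 10 7-12 6-5 16-1 37 20 1-37-13-3-3-14-9-4z"/><path data-sink="527 286" data-exterior="1" d="M490 251l-16 1-4 3-9 11-2 7 1 2 13 9 4 5 2 6 15 14 7-4 26 3 1-37z"/>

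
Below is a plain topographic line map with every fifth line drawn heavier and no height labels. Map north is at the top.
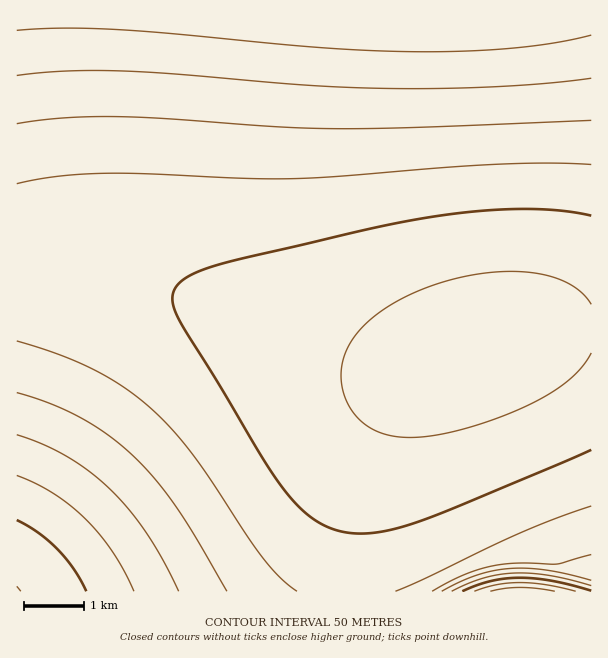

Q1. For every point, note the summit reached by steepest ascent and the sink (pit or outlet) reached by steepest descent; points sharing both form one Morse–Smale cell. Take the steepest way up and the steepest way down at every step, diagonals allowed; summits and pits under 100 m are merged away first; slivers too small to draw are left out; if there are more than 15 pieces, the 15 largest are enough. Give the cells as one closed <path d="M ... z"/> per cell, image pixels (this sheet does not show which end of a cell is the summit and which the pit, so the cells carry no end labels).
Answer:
<path d="M591 16l-574 0-1 250 61 4 61 12 75 24 117 48 30 8 27 5 39-3 62-21 42-11 39-4 22 0z"/><path d="M47 266l-31 1 0 324 326 1 2-40 6-40 11-44 12-33 13-25 16-20 21-18 21-12-37 7-20 0-27-5-54-18-81-34-55-20-65-16z"/><path d="M591 328l-52 3-51 12-50 19-21 14-15 14-20 27-21 51-15 72-3 30 1 22 248-1z"/>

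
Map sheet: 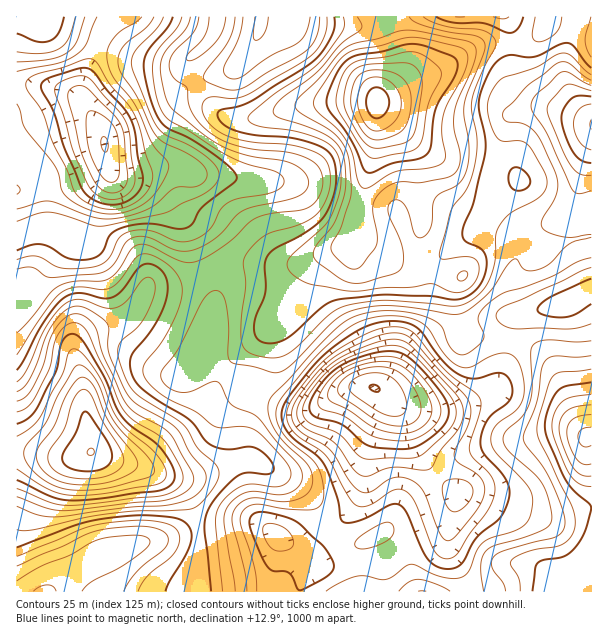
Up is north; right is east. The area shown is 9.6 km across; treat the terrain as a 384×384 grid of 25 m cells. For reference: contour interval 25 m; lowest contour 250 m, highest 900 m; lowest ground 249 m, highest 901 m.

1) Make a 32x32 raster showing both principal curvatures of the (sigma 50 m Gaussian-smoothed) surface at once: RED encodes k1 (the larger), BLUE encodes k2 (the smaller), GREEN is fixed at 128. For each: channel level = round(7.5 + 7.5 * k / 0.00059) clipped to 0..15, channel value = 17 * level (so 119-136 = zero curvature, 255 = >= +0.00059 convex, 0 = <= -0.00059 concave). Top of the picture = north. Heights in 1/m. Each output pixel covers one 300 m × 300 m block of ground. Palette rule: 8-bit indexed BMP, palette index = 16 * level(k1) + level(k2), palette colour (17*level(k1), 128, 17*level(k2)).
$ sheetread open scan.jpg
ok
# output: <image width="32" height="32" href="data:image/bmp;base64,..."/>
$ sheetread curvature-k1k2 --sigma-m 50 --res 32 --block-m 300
<image width="32" height="32" href="data:image/bmp;base64,Qk02CAAAAAAAADYEAAAoAAAAIAAAACAAAAABAAgAAAAAAAAEAAATCwAAEwsAAAABAAAAAAAAAIAAABGAAAAigAAAM4AAAESAAABVgAAAZoAAAHeAAACIgAAAmYAAAKqAAAC7gAAAzIAAAN2AAADugAAA/4AAAACAEQARgBEAIoARADOAEQBEgBEAVYARAGaAEQB3gBEAiIARAJmAEQCqgBEAu4ARAMyAEQDdgBEA7oARAP+AEQAAgCIAEYAiACKAIgAzgCIARIAiAFWAIgBmgCIAd4AiAIiAIgCZgCIAqoAiALuAIgDMgCIA3YAiAO6AIgD/gCIAAIAzABGAMwAigDMAM4AzAESAMwBVgDMAZoAzAHeAMwCIgDMAmYAzAKqAMwC7gDMAzIAzAN2AMwDugDMA/4AzAACARAARgEQAIoBEADOARABEgEQAVYBEAGaARAB3gEQAiIBEAJmARACqgEQAu4BEAMyARADdgEQA7oBEAP+ARAAAgFUAEYBVACKAVQAzgFUARIBVAFWAVQBmgFUAd4BVAIiAVQCZgFUAqoBVALuAVQDMgFUA3YBVAO6AVQD/gFUAAIBmABGAZgAigGYAM4BmAESAZgBVgGYAZoBmAHeAZgCIgGYAmYBmAKqAZgC7gGYAzIBmAN2AZgDugGYA/4BmAACAdwARgHcAIoB3ADOAdwBEgHcAVYB3AGaAdwB3gHcAiIB3AJmAdwCqgHcAu4B3AMyAdwDdgHcA7oB3AP+AdwAAgIgAEYCIACKAiAAzgIgARICIAFWAiABmgIgAd4CIAIiAiACZgIgAqoCIALuAiADMgIgA3YCIAO6AiAD/gIgAAICZABGAmQAigJkAM4CZAESAmQBVgJkAZoCZAHeAmQCIgJkAmYCZAKqAmQC7gJkAzICZAN2AmQDugJkA/4CZAACAqgARgKoAIoCqADOAqgBEgKoAVYCqAGaAqgB3gKoAiICqAJmAqgCqgKoAu4CqAMyAqgDdgKoA7oCqAP+AqgAAgLsAEYC7ACKAuwAzgLsARIC7AFWAuwBmgLsAd4C7AIiAuwCZgLsAqoC7ALuAuwDMgLsA3YC7AO6AuwD/gLsAAIDMABGAzAAigMwAM4DMAESAzABVgMwAZoDMAHeAzACIgMwAmYDMAKqAzAC7gMwAzIDMAN2AzADugMwA/4DMAACA3QARgN0AIoDdADOA3QBEgN0AVYDdAGaA3QB3gN0AiIDdAJmA3QCqgN0Au4DdAMyA3QDdgN0A7oDdAP+A3QAAgO4AEYDuACKA7gAzgO4ARIDuAFWA7gBmgO4Ad4DuAIiA7gCZgO4AqoDuALuA7gDMgO4A3YDuAO6A7gD/gO4AAID/ABGA/wAigP8AM4D/AESA/wBVgP8AZoD/AHeA/wCIgP8AmYD/AKqA/wC7gP8AzID/AN2A/wDugP8A/4D/AHV0hJWYlZa5p7jIh5iTlpaDhaaWdJXHprOjhXWWyJZ1hHSDg4R1hJim2NiGmJSVpmNzk5RkpMRigcXq6NfItpa3hoSCYnFwYGLV94enhFKClaa4uIa1tmJxt9i3x7a0xsbGpXJgcGBgcNL2loRQUIO3pKTX2biXc4GmpHJxcWKlg6PEpYaFdISywsSCUFCDs7W2ooPYyYd0cnS2hnZ0hbSFlri4ucjG2PjluKWjpOnX1caUcqfYpoRTQqSVdGOlxLXY6unq6Pb5+uXX1dTn+vnop3ODp7i0s4RkhJWGc7bo1ejp6uv49tinhZWkt9n459e1hJSmlrPW5saoqJaCt/m1p5e3+ee1preWY4Wo6NVzhLWnpKaVlLbFx9nZtKTp64SVpuf2lGKXuLWDdZfVwVBQl6mGY1FRYXKlt6azx/nKgpao+vhzcpZzkpWWhcTykGCAlHJhYmJhkdKTQ2S315eDh5f5+oRSclJkp6ZTg/b3glBQQFBiYYPV5IRTdNa2h3SFpPbWgGFzdHOFtZSFxvfmg1FQYFJ0uPm3dXOk15d3grb696JwhYaIhXOFxrmpyNfV1cWjkbX567i2tMXIl3eApfv5xLOoh4eHc3SXyrm4x6aWlYRhstS2t7alppeGhoCA+PrF1Oeohod0dJaoqLfHtZR0dIWjksCgYXGAcWJ1hZDU6JSS59mWloV0hoaWl6a0xrfG1+fW+saSlpVycYHYtLKVk4PI+8a0tpaGh6eXhpXK2MfYxsT7/LGk2LiWc8e3cmBBdNfppbTGx6anuMfWuLmXqJaGk7X4w4OoyMe2k5OVlpHF+sh0ZIWml5eWpdb4x5enhLeWg5OkdYaXp8fHydj49PTHxJN0dIWoqaeEc7T4uIVzyKh2dZaGhYWGh4S1taOCQYLDtrbHuKaXloVSc/bVU2TGlZWVlLWWlIOGg7TEo1EgYKLGhFK0k3FxclNC9PVkc6WFxpNxycrJs6S32NmXYWCltaNxUKCRgnJzU0DF95VllbjrlIDIubmVg6i3tnVgcLfFkmFzpKWWdWRkQJP0prfWxbmmoKe4p3VzlranhGBAhNTHlMjq6ci3lpaClfrJ17d0lqiBhcindFSnuZeBgGJ0uNrV+fj29/fm1tTG+9u4l2WkhVKDo5ODYqalcWCAl6TH2bXmtYSm6Pfmxcf87Li1pqVjYqaEhISQkIBwQJLJtabXtLFhUoSFlsXF2fvZtbbY6YVwlqWWcMK2t8jC0MjGxer6xoJwhYNyY6fpuMXnycf554GEx6Zw17ja28Wgpaalp+f32JFylWNBk9KBcrfJ1+j39NLn6MHVlqnJlnGTc2V0hOb5lHGXdWKTspGQwLKUdMW0kbbppIQ="/>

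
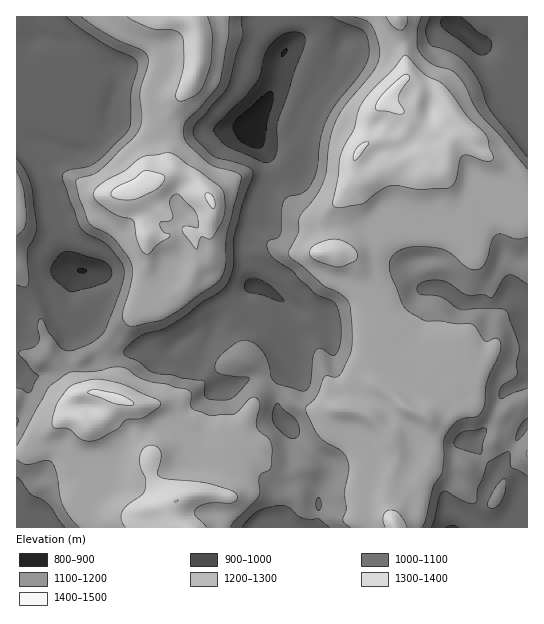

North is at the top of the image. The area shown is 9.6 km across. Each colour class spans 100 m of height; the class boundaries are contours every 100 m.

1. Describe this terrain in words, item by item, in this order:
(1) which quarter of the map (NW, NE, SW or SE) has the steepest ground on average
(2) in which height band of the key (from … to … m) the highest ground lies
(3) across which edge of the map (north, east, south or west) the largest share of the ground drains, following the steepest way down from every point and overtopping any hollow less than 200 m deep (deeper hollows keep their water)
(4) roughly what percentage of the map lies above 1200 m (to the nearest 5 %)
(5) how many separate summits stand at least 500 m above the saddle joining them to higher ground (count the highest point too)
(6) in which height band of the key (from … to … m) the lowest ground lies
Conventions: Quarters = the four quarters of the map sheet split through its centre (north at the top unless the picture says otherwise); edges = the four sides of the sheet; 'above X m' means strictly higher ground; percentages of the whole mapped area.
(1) Slopes are steepest in the north-west quarter.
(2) Between 1400 and 1500 m: that is the band holding the highest ground.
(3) Most of the ground drains across the northern edge.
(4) Ground above 1200 m makes up about 50 % of the sheet.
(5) Counting only tops that stand 500 m proud, the map has 1 summit.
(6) The lowest point is somewhere between 800 and 900 m.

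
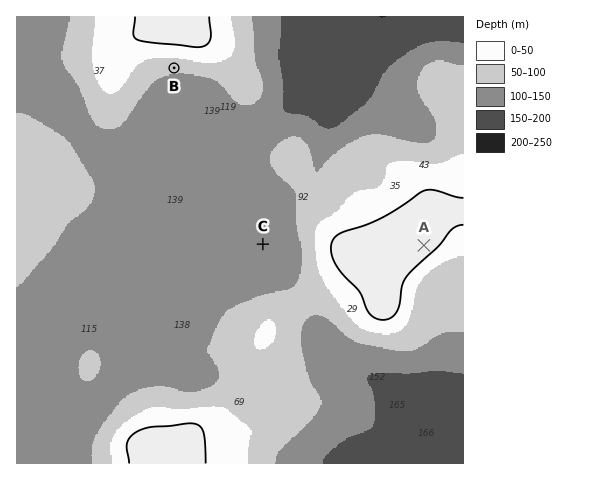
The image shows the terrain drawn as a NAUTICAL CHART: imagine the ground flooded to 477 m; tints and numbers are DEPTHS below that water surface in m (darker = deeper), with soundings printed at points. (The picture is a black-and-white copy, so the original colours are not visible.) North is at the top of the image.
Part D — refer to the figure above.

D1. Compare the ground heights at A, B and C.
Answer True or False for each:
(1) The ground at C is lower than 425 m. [True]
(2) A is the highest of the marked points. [True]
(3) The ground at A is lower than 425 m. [False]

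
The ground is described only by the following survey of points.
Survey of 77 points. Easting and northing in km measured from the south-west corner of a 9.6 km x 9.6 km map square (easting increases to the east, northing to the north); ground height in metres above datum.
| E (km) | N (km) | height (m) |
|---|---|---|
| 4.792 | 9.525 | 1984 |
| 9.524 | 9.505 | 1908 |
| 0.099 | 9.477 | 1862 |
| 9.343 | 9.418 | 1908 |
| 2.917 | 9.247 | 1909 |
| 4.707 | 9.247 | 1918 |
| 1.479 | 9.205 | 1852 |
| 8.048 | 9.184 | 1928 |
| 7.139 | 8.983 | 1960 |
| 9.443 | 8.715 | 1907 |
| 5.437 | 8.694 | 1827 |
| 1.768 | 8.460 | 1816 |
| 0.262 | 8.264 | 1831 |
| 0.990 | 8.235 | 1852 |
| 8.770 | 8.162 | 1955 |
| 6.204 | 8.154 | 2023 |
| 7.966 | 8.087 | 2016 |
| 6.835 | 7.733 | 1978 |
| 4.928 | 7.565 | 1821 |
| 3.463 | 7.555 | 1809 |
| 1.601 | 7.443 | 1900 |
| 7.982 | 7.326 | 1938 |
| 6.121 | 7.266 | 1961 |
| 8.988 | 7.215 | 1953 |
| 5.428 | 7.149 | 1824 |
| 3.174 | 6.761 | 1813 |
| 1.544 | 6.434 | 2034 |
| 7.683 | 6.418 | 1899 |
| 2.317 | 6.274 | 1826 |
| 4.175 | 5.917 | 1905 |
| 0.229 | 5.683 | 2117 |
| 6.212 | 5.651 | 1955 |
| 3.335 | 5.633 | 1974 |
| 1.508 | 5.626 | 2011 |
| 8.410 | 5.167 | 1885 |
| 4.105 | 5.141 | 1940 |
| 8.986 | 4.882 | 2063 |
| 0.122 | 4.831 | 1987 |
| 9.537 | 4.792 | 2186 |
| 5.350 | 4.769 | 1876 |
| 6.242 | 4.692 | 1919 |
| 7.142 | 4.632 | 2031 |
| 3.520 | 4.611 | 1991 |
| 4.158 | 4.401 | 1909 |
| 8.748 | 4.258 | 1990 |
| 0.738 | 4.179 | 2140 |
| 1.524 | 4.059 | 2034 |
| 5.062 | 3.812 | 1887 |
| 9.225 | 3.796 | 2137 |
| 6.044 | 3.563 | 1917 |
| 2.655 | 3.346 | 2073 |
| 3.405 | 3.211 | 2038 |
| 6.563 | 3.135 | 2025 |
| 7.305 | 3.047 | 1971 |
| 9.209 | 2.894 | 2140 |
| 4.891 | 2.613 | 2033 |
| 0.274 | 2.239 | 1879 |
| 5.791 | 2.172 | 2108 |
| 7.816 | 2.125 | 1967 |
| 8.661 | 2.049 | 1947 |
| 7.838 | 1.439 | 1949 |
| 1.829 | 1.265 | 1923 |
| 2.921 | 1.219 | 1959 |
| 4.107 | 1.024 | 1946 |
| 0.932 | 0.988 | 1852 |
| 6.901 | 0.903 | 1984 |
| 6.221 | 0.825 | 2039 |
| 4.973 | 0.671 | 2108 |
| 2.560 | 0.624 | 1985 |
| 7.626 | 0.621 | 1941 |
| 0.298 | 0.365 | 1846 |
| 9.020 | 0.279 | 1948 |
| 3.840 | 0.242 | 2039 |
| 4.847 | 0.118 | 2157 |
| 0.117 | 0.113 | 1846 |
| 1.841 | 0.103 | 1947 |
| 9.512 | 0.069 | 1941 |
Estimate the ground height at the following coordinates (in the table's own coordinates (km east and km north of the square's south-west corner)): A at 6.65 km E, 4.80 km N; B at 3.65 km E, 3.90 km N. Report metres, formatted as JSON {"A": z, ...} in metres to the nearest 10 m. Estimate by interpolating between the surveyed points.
{"A": 1980, "B": 1970}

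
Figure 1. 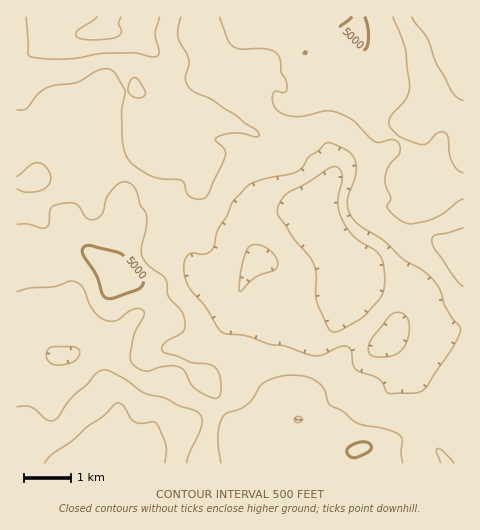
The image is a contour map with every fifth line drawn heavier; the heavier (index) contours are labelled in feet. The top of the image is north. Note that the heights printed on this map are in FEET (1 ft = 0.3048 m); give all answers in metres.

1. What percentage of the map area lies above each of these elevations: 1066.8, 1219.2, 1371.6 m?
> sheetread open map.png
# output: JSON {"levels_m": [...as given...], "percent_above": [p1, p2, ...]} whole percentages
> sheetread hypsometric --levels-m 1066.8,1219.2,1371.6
{"levels_m": [1066.8, 1219.2, 1371.6], "percent_above": [90, 64, 24]}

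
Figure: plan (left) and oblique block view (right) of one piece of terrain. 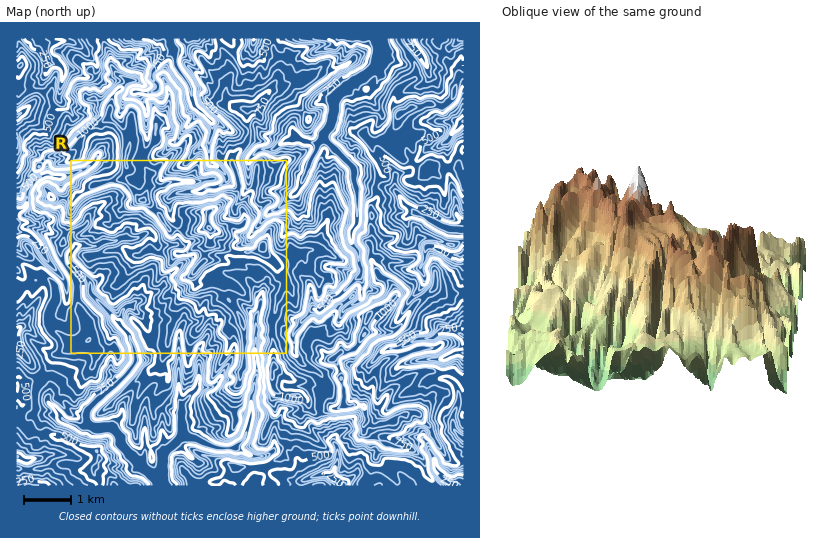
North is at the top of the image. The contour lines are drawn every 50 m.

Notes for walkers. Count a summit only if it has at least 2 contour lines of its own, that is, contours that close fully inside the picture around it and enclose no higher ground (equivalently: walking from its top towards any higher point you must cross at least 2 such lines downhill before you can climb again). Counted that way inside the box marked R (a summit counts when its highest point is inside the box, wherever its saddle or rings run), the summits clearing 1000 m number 3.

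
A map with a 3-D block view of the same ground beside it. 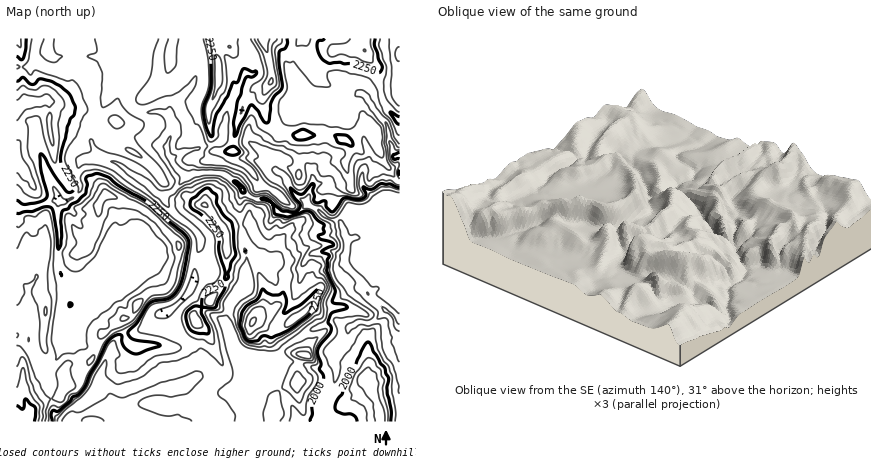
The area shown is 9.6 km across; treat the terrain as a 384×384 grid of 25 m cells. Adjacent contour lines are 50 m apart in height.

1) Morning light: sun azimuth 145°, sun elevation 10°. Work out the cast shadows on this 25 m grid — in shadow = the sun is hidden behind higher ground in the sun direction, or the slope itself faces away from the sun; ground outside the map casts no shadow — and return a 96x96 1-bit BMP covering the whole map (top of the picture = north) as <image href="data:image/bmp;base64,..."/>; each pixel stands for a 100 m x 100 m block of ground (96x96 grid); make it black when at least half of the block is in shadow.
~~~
<image width="96" height="96" href="data:image/bmp;base64,Qk2+BAAAAAAAAD4AAAAoAAAAYAAAAGAAAAABAAEAAAAAAIAEAAATCwAAEwsAAAIAAAAAAAAA////AAAAAAAAAAAAAAAAAAAAAAAAAAAAAAAAAAAAAIAgAAAAAAAAAgAAAAAAAAAAAAAAAwAAAAAAAAAAAAAAAgAAAAAAAAAAAAAAAAABwAAAAAAAAAAAAAAB4AAAAAAAAAAAAAABwACAAAAAAAAAAAAB8ADAAAAAAAAAAAgB+ADAAAAAAAAAABwA/ADAAAAAAAAAABwA/gDAAAAAAAAAADwA/wDB8AAAAAAAADwA/wDA8AAAAAAAADwA/wDAeAAAAAAAADgA/4DAPOGAAAAAAAAA/wCAOfEAAAAAAA+A/wAAMGAAAAAAAB+A/wAAAAAAAAAAAB+A/wAAAAAD+AAAAB+A/gAAAAAD8AABgA/geAAEAAAB4AABwAD4PwAEAAAAAAABgAA8H8AGABgAAAADwAAAD+AEABgAACAD4DgAB/ACAAfAAPAH4DwAADgGAA/4APgH8D8AABAGAA/4APgP+B+AAwAAAAf8Af4P/Z+BzgAAAAf+AP8P/c/A/AAAAAf/AP+P/c/gcAAAAAP/gH/P/+/gAAAAAAB/4D/n+efwAAAAAAB/9B/3+Of4AAAAAAB//B/z+EP4AAAAAAB/4B/x+AP4AAAAAABHBB/x8GPgAAAAAAAADh/wYHPAAAAAAAAADgAAAGHAAAAAEAAADwAAAADgAAAAMAAABgAwAAD4MAAAPAAAAABgAAA8MAAAPwAAAwBwAAAAEAAAPgAAAADwAADAEACAOAAAAADwAYB+EADAOAAAAIDwA8AMAADAMAAAAMDgA+AAAADgMAAAAcAAA/AAAADgOAAAA8AAA/gAAADEOQAAB4AAwf4eAAD+O4AAHwAAwf8cAAD/PwAAPgABwf/QAAD/v4AA+AAByePAAACf//AD8HwB/4GEAAAAf/gP5j4B/wNgAAAAf/g/974D+ABgAAAAB/z/h/8BwABgAAAAA///Af8j4MAwIAAAA//+Af/zgcA8IAAAA//8Af/+A4wAAQAAB//4Af/4AgQAAwAAB//wA//gAAYAAwAAB//gA/8AAAYAAAAAB//AA/AAYAwAAAIAB/8AB8AAwAgAwAMAB/wAB/IAAAAAwAMAA8AABn8AAAAAAAAAAwAABgf+AAAAAAAAAAAAAwP8AAAAAAAAAAAAAwM8AAAAAAAAAAAAA4McAAAAYAYBAAAAAYMOAA8D8AYDAAAAAAMMAB//8AQCAAAAAAMOAA83gAwAAAAAAAMOAA4AAAABAAID4AcPAAAAAAEAAAcAIAcHAAAAAAEAAAMAAA8HAAAAAAEAAAAAAA8HgAAAAADAAAAAAA+HgAAAHADcAAAAAB+DgAAABADeAAAAAB/DzAAAAAD/AAAAAD/B5AAAAAD/gAAAAD/A/gAAAAD/wAAAAD/AfwAAAAC/wAAAAD/AfwAAAAD/gAAAAB/AfwAAAAD+AAAAAB/APgAAAAAYAAAAAB/APgAAAAAAAAAAAB/APgAAAAAAAAAAAA/APAAAAAAAAAAAAA/AAAAAAAAAAAAADA+AAAAAAAAAAAAADA+AAAAvgAAAAAAADA8AEAA/gAA="/>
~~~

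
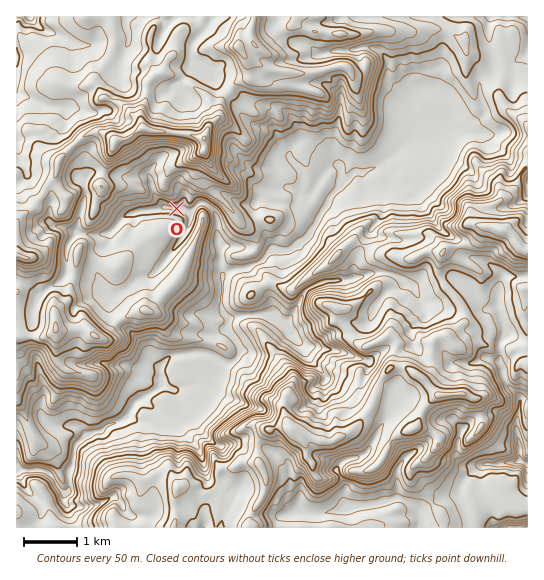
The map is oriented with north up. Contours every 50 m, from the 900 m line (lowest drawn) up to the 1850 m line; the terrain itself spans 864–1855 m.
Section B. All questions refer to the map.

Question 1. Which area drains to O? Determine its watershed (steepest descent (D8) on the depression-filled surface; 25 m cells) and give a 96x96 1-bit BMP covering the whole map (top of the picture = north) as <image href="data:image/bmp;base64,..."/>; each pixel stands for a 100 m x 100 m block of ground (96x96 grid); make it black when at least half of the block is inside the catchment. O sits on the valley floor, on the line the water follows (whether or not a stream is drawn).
<image width="96" height="96" href="data:image/bmp;base64,Qk2+BAAAAAAAAD4AAAAoAAAAYAAAAGAAAAABAAEAAAAAAIAEAAATCwAAEwsAAAIAAAAAAAAA////AAAAAAAAAAAAAAAAAAAAAAAAAAAAAAAAAAAAAAAAAAAAAAAAAAAAAAAAAAAAAAAAAAAAAAAAAAAAAAAAAAAAAAAAAAAAAAAAAAAAAAAAAAAAAAAAAAAAAAAAAAAAAAAAAAAAAAAAAAAAAAAAAAAAAAAAAAAAAAAAAAAAAAAAAAAAAAAAAAAAAAAAAAAAAAAAAAAAAAAAAAAAAAAAAAAAAAAAAAAAAAAAAAAAAAAAAAAAAAAAAAAAAAAAAAAAAAAAAAAAAAAAAAAAAAAAAAAAAAAAAAAAAAAAAAAAAAAAAAAAAAAAAAAAAAAAAAAAAAAAAAAAAAAAAAAAAAAAAAAAAAAAAAAAAAAAAAAAAAAAAAAAAAAAAAAAAAAAAAAAAAAAAAAAAAAAAAAAAAAAAAAAAAAAAAAAAAAAAAAAAAAAAAAAAAAAAAAAAAAAAAAAAAAAAAAAAAAAAAAAAAAAAAAAAAAAAAAAAAAAAAAAAAAAAAAAAAAAAAAAAAAAAAAAAAAAAAAAAAAAAAAAAAAAAAAAAAAAAAAAAAAAAAAAAAAAAAAAAAAAAAAAAAAAAAAAAAAAAAAAAAD+AAAAAAAAAAAAAAD+AAAAAAAAAAAAAAD+AAAAAAAAAAAAAAD+AAAAAAAAAAAAAAD/AAAAAAAAAAAAAAD/gAAAAAAAAAAAAAD/wAAAAAAAAAAAAAD/wAAAAAAAAAAAAAD/wAAAAAAAAAAAAAB/wAAAAAAAAAAAAAB/4AAAAAAAAAAAAAB/4AAAAAAAAAAAAAB/4AAAAAAAAAAAAAB/4PAAAAAAAAAAAAB///AAAAAAAAAAAAD///gAAAAAAAAAAAD///wAAAAAAAAAAAD///8AAAAAAAAAAAD///+AAAAAAAAAAAD////gAAAAAAAAAAD////4AAAAAAAAAAD////8AAAAAAAAAAB////8AAAAAAAAAAA////8AAAAAAAAAAAf///8AAAAAAAAAAAP///8AAAAAAAAAAAH///4AAAAAAAAAAAH///wAAAAAAAAAAAD///wAAAAAAAAAAAB///wAAAAAAAAAAAA///4AAAAAAAAAAAA///4AAAAAAAAAAAA///+AAAAAAAAAAAA////gAAAAAAAAAAAf///4AAAAAAAAAAAP///8AAAAAAAAAAAD///4AAAAAAAAAAAB4f/wAAAAAAAAAAAAAHAAAAAAAAAAAAAAAAAAAAAAAAAAAAAAAAAAAAAAAAAAAAAAAAAAAAAAAAAAAAAAAAAAAAAAAAAAAAAAAAAAAAAAAAAAAAAAAAAAAAAAAAAAAAAAAAAAAAAAAAAAAAAAAAAAAAAAAAAAAAAAAAAAAAAAAAAAAAAAAAAAAAAAAAAAAAAAAAAAAAAAAAAAAAAAAAAAAAAAAAAAAAAAAAAAAAAAAAAAAAAAAAAAAAAAAAAAAAAAAAAAAAAAAAAAAAAAAAAAAAAAAAAAAAAAAAAAAAAAAAAAAAAAAAAAAAAAAAAAAAAAAAAAAAAAAAAAAAAAAAAAAAAAAAAAAAAAAAAAAAAAAAAAAA="/>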